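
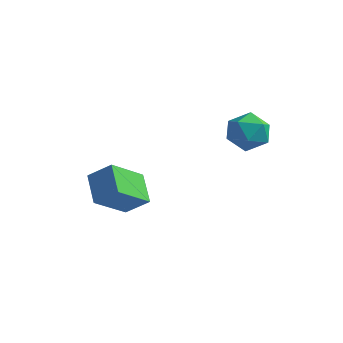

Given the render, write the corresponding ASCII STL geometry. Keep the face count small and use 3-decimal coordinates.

solid 
facet normal -0.752 -0.232 -0.617
outer loop
vertex -1.318 -2.984 1.267
vertex -0.815 -1.691 0.168
vertex -0.515 -3.851 0.614
endloop
endfacet
facet normal -0.284 -0.731 0.621
outer loop
vertex 0.335 -3.589 1.312
vertex -1.318 -2.984 1.267
vertex -0.515 -3.851 0.614
endloop
endfacet
facet normal -0.752 -0.232 -0.617
outer loop
vertex -0.515 -3.851 0.614
vertex -0.815 -1.691 0.168
vertex -0.012 -2.558 -0.484
endloop
endfacet
facet normal 0.595 -0.642 -0.484
outer loop
vertex -0.012 -2.558 -0.484
vertex 0.335 -3.589 1.312
vertex -0.515 -3.851 0.614
endloop
endfacet
facet normal -0.595 0.642 0.483
outer loop
vertex -1.318 -2.984 1.267
vertex 0.035 -1.429 0.866
vertex -0.815 -1.691 0.168
endloop
endfacet
facet normal -0.284 -0.730 0.621
outer loop
vertex -0.468 -2.722 1.964
vertex -1.318 -2.984 1.267
vertex 0.335 -3.589 1.312
endloop
endfacet
facet normal -0.595 0.642 0.484
outer loop
vertex -0.468 -2.722 1.964
vertex 0.035 -1.429 0.866
vertex -1.318 -2.984 1.267
endloop
endfacet
facet normal 0.285 0.730 -0.621
outer loop
vertex -0.815 -1.691 0.168
vertex 0.035 -1.429 0.866
vertex -0.012 -2.558 -0.484
endloop
endfacet
facet normal 0.595 -0.642 -0.484
outer loop
vertex 0.838 -2.296 0.213
vertex 0.335 -3.589 1.312
vertex -0.012 -2.558 -0.484
endloop
endfacet
facet normal 0.284 0.731 -0.621
outer loop
vertex -0.012 -2.558 -0.484
vertex 0.035 -1.429 0.866
vertex 0.838 -2.296 0.213
endloop
endfacet
facet normal 0.752 0.232 0.617
outer loop
vertex 0.838 -2.296 0.213
vertex -0.468 -2.722 1.964
vertex 0.335 -3.589 1.312
endloop
endfacet
facet normal 0.752 0.232 0.617
outer loop
vertex 0.035 -1.429 0.866
vertex -0.468 -2.722 1.964
vertex 0.838 -2.296 0.213
endloop
endfacet
facet normal -0.711 -0.563 0.421
outer loop
vertex 2.949 -0.475 4.065
vertex 3.282 -1.199 3.659
vertex 3.577 -0.966 4.47
endloop
endfacet
facet normal -0.546 -0.007 0.838
outer loop
vertex 2.949 -0.475 4.065
vertex 3.577 -0.966 4.47
vertex 3.617 -0.074 4.503
endloop
endfacet
facet normal -0.659 0.591 0.465
outer loop
vertex 2.949 -0.475 4.065
vertex 3.617 -0.074 4.503
vertex 3.346 0.245 3.713
endloop
endfacet
facet normal -0.896 0.404 -0.184
outer loop
vertex 2.949 -0.475 4.065
vertex 3.346 0.245 3.713
vertex 3.139 -0.451 3.191
endloop
endfacet
facet normal -0.928 -0.309 -0.210
outer loop
vertex 2.949 -0.475 4.065
vertex 3.139 -0.451 3.191
vertex 3.282 -1.199 3.659
endloop
endfacet
facet normal 0.150 -0.043 0.988
outer loop
vertex 3.617 -0.074 4.503
vertex 3.577 -0.966 4.47
vertex 4.361 -0.549 4.369
endloop
endfacet
facet normal -0.117 -0.942 0.313
outer loop
vertex 3.577 -0.966 4.47
vertex 3.282 -1.199 3.659
vertex 4.154 -1.245 3.847
endloop
endfacet
facet normal -0.467 -0.532 -0.707
outer loop
vertex 3.282 -1.199 3.659
vertex 3.139 -0.451 3.191
vertex 3.883 -0.926 3.057
endloop
endfacet
facet normal -0.416 0.622 -0.664
outer loop
vertex 3.139 -0.451 3.191
vertex 3.346 0.245 3.713
vertex 3.923 -0.034 3.09
endloop
endfacet
facet normal -0.034 0.923 0.384
outer loop
vertex 3.346 0.245 3.713
vertex 3.617 -0.074 4.503
vertex 4.218 0.199 3.901
endloop
endfacet
facet normal 0.896 -0.404 0.184
outer loop
vertex 4.551 -0.525 3.495
vertex 4.361 -0.549 4.369
vertex 4.154 -1.245 3.847
endloop
endfacet
facet normal 0.659 -0.591 -0.465
outer loop
vertex 4.551 -0.525 3.495
vertex 4.154 -1.245 3.847
vertex 3.883 -0.926 3.057
endloop
endfacet
facet normal 0.546 0.007 -0.838
outer loop
vertex 4.551 -0.525 3.495
vertex 3.883 -0.926 3.057
vertex 3.923 -0.034 3.09
endloop
endfacet
facet normal 0.711 0.563 -0.421
outer loop
vertex 4.551 -0.525 3.495
vertex 3.923 -0.034 3.09
vertex 4.218 0.199 3.901
endloop
endfacet
facet normal 0.928 0.309 0.210
outer loop
vertex 4.551 -0.525 3.495
vertex 4.218 0.199 3.901
vertex 4.361 -0.549 4.369
endloop
endfacet
facet normal 0.416 -0.622 0.664
outer loop
vertex 4.154 -1.245 3.847
vertex 4.361 -0.549 4.369
vertex 3.577 -0.966 4.47
endloop
endfacet
facet normal 0.034 -0.923 -0.384
outer loop
vertex 3.883 -0.926 3.057
vertex 4.154 -1.245 3.847
vertex 3.282 -1.199 3.659
endloop
endfacet
facet normal -0.150 0.043 -0.988
outer loop
vertex 3.923 -0.034 3.09
vertex 3.883 -0.926 3.057
vertex 3.139 -0.451 3.191
endloop
endfacet
facet normal 0.117 0.942 -0.313
outer loop
vertex 4.218 0.199 3.901
vertex 3.923 -0.034 3.09
vertex 3.346 0.245 3.713
endloop
endfacet
facet normal 0.467 0.532 0.707
outer loop
vertex 4.361 -0.549 4.369
vertex 4.218 0.199 3.901
vertex 3.617 -0.074 4.503
endloop
endfacet

endsolid


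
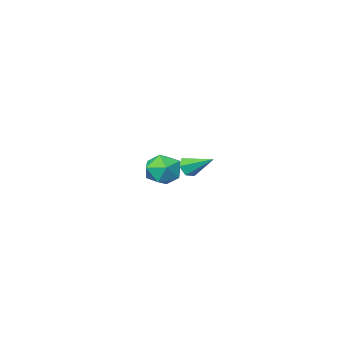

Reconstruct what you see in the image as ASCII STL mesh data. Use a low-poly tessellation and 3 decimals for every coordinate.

solid 
facet normal 0.345 -0.806 -0.482
outer loop
vertex -2.823 -3.493 -2.732
vertex -3.151 -3.814 -2.43
vertex -3.332 -3.607 -2.906
endloop
endfacet
facet normal 0.039 0.779 -0.626
outer loop
vertex -2.823 -3.493 -2.732
vertex -3.332 -3.607 -2.906
vertex -3.649 -2.646 -1.73
endloop
endfacet
facet normal 0.344 -0.806 -0.481
outer loop
vertex -3.332 -3.607 -2.906
vertex -3.151 -3.814 -2.43
vertex -3.661 -3.928 -2.603
endloop
endfacet
facet normal -0.796 0.346 -0.497
outer loop
vertex -3.332 -3.607 -2.906
vertex -3.661 -3.928 -2.603
vertex -3.649 -2.646 -1.73
endloop
endfacet
facet normal 0.344 -0.806 -0.481
outer loop
vertex -3.661 -3.928 -2.603
vertex -3.151 -3.814 -2.43
vertex -3.48 -4.135 -2.127
endloop
endfacet
facet normal -0.943 -0.182 0.280
outer loop
vertex -3.661 -3.928 -2.603
vertex -3.48 -4.135 -2.127
vertex -3.649 -2.646 -1.73
endloop
endfacet
facet normal 0.342 -0.806 -0.482
outer loop
vertex -3.48 -4.135 -2.127
vertex -3.151 -3.814 -2.43
vertex -2.97 -4.022 -1.954
endloop
endfacet
facet normal -0.253 -0.276 0.927
outer loop
vertex -3.48 -4.135 -2.127
vertex -2.97 -4.022 -1.954
vertex -3.649 -2.646 -1.73
endloop
endfacet
facet normal 0.344 -0.805 -0.483
outer loop
vertex -2.97 -4.022 -1.954
vertex -3.151 -3.814 -2.43
vertex -2.642 -3.701 -2.256
endloop
endfacet
facet normal 0.581 0.157 0.798
outer loop
vertex -2.97 -4.022 -1.954
vertex -2.642 -3.701 -2.256
vertex -3.649 -2.646 -1.73
endloop
endfacet
facet normal 0.344 -0.805 -0.483
outer loop
vertex -2.642 -3.701 -2.256
vertex -3.151 -3.814 -2.43
vertex -2.823 -3.493 -2.732
endloop
endfacet
facet normal 0.729 0.685 0.022
outer loop
vertex -2.642 -3.701 -2.256
vertex -2.823 -3.493 -2.732
vertex -3.649 -2.646 -1.73
endloop
endfacet
facet normal -0.066 0.540 0.839
outer loop
vertex 1.766 2.445 0.367
vertex 1.002 2.17 0.484
vertex 1.639 1.759 0.799
endloop
endfacet
facet normal 0.608 0.339 0.718
outer loop
vertex 1.766 2.445 0.367
vertex 1.639 1.759 0.799
vertex 2.256 1.796 0.259
endloop
endfacet
facet normal 0.802 0.592 0.079
outer loop
vertex 1.766 2.445 0.367
vertex 2.256 1.796 0.259
vertex 2.0 2.229 -0.389
endloop
endfacet
facet normal 0.248 0.949 -0.194
outer loop
vertex 1.766 2.445 0.367
vertex 2.0 2.229 -0.389
vertex 1.226 2.46 -0.25
endloop
endfacet
facet normal -0.288 0.917 0.275
outer loop
vertex 1.766 2.445 0.367
vertex 1.226 2.46 -0.25
vertex 1.002 2.17 0.484
endloop
endfacet
facet normal 0.623 -0.374 0.687
outer loop
vertex 2.256 1.796 0.259
vertex 1.639 1.759 0.799
vertex 1.794 1.12 0.31
endloop
endfacet
facet normal -0.467 -0.048 0.883
outer loop
vertex 1.639 1.759 0.799
vertex 1.002 2.17 0.484
vertex 1.02 1.351 0.449
endloop
endfacet
facet normal -0.826 0.562 -0.030
outer loop
vertex 1.002 2.17 0.484
vertex 1.226 2.46 -0.25
vertex 0.764 1.784 -0.199
endloop
endfacet
facet normal 0.041 0.614 -0.789
outer loop
vertex 1.226 2.46 -0.25
vertex 2.0 2.229 -0.389
vertex 1.381 1.821 -0.739
endloop
endfacet
facet normal 0.937 0.035 -0.347
outer loop
vertex 2.0 2.229 -0.389
vertex 2.256 1.796 0.259
vertex 2.018 1.41 -0.424
endloop
endfacet
facet normal -0.248 -0.949 0.194
outer loop
vertex 1.254 1.135 -0.307
vertex 1.794 1.12 0.31
vertex 1.02 1.351 0.449
endloop
endfacet
facet normal -0.802 -0.592 -0.079
outer loop
vertex 1.254 1.135 -0.307
vertex 1.02 1.351 0.449
vertex 0.764 1.784 -0.199
endloop
endfacet
facet normal -0.608 -0.339 -0.718
outer loop
vertex 1.254 1.135 -0.307
vertex 0.764 1.784 -0.199
vertex 1.381 1.821 -0.739
endloop
endfacet
facet normal 0.066 -0.540 -0.839
outer loop
vertex 1.254 1.135 -0.307
vertex 1.381 1.821 -0.739
vertex 2.018 1.41 -0.424
endloop
endfacet
facet normal 0.288 -0.917 -0.275
outer loop
vertex 1.254 1.135 -0.307
vertex 2.018 1.41 -0.424
vertex 1.794 1.12 0.31
endloop
endfacet
facet normal -0.041 -0.614 0.789
outer loop
vertex 1.02 1.351 0.449
vertex 1.794 1.12 0.31
vertex 1.639 1.759 0.799
endloop
endfacet
facet normal -0.937 -0.035 0.347
outer loop
vertex 0.764 1.784 -0.199
vertex 1.02 1.351 0.449
vertex 1.002 2.17 0.484
endloop
endfacet
facet normal -0.623 0.374 -0.687
outer loop
vertex 1.381 1.821 -0.739
vertex 0.764 1.784 -0.199
vertex 1.226 2.46 -0.25
endloop
endfacet
facet normal 0.467 0.048 -0.883
outer loop
vertex 2.018 1.41 -0.424
vertex 1.381 1.821 -0.739
vertex 2.0 2.229 -0.389
endloop
endfacet
facet normal 0.826 -0.562 0.030
outer loop
vertex 1.794 1.12 0.31
vertex 2.018 1.41 -0.424
vertex 2.256 1.796 0.259
endloop
endfacet

endsolid


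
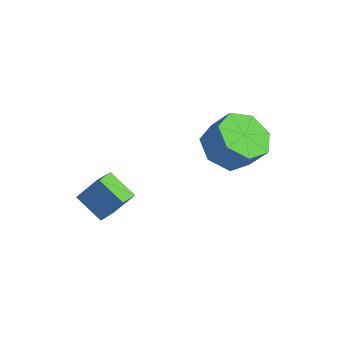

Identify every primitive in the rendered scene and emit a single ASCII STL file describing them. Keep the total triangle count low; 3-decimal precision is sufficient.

solid 
facet normal -0.585 -0.142 -0.798
outer loop
vertex 1.435 2.232 -1.596
vertex 0.659 1.904 -0.969
vertex 0.869 2.88 -1.297
endloop
endfacet
facet normal 0.521 0.688 -0.505
outer loop
vertex 1.435 2.232 -1.596
vertex 0.869 2.88 -1.297
vertex 2.137 2.403 -0.638
endloop
endfacet
facet normal 0.521 0.688 -0.505
outer loop
vertex 2.137 2.403 -0.638
vertex 0.869 2.88 -1.297
vertex 1.571 3.051 -0.339
endloop
endfacet
facet normal 0.585 0.143 0.798
outer loop
vertex 2.137 2.403 -0.638
vertex 1.571 3.051 -0.339
vertex 1.361 2.076 -0.011
endloop
endfacet
facet normal -0.584 -0.143 -0.799
outer loop
vertex 0.869 2.88 -1.297
vertex 0.659 1.904 -0.969
vertex 0.144 2.793 -0.751
endloop
endfacet
facet normal -0.162 0.985 -0.057
outer loop
vertex 0.869 2.88 -1.297
vertex 0.144 2.793 -0.751
vertex 1.571 3.051 -0.339
endloop
endfacet
facet normal -0.162 0.985 -0.057
outer loop
vertex 1.571 3.051 -0.339
vertex 0.144 2.793 -0.751
vertex 0.846 2.964 0.207
endloop
endfacet
facet normal 0.584 0.143 0.799
outer loop
vertex 1.571 3.051 -0.339
vertex 0.846 2.964 0.207
vertex 1.361 2.076 -0.011
endloop
endfacet
facet normal -0.585 -0.143 -0.798
outer loop
vertex 0.144 2.793 -0.751
vertex 0.659 1.904 -0.969
vertex -0.192 2.038 -0.369
endloop
endfacet
facet normal -0.722 0.540 0.433
outer loop
vertex 0.144 2.793 -0.751
vertex -0.192 2.038 -0.369
vertex 0.846 2.964 0.207
endloop
endfacet
facet normal -0.722 0.540 0.433
outer loop
vertex 0.846 2.964 0.207
vertex -0.192 2.038 -0.369
vertex 0.51 2.209 0.589
endloop
endfacet
facet normal 0.585 0.143 0.798
outer loop
vertex 0.846 2.964 0.207
vertex 0.51 2.209 0.589
vertex 1.361 2.076 -0.011
endloop
endfacet
facet normal -0.585 -0.143 -0.798
outer loop
vertex -0.192 2.038 -0.369
vertex 0.659 1.904 -0.969
vertex 0.112 1.182 -0.439
endloop
endfacet
facet normal -0.739 -0.311 0.597
outer loop
vertex -0.192 2.038 -0.369
vertex 0.112 1.182 -0.439
vertex 0.51 2.209 0.589
endloop
endfacet
facet normal -0.739 -0.311 0.597
outer loop
vertex 0.51 2.209 0.589
vertex 0.112 1.182 -0.439
vertex 0.814 1.353 0.519
endloop
endfacet
facet normal 0.585 0.143 0.798
outer loop
vertex 0.51 2.209 0.589
vertex 0.814 1.353 0.519
vertex 1.361 2.076 -0.011
endloop
endfacet
facet normal -0.585 -0.143 -0.798
outer loop
vertex 0.112 1.182 -0.439
vertex 0.659 1.904 -0.969
vertex 0.828 0.87 -0.908
endloop
endfacet
facet normal -0.200 -0.929 0.312
outer loop
vertex 0.112 1.182 -0.439
vertex 0.828 0.87 -0.908
vertex 0.814 1.353 0.519
endloop
endfacet
facet normal -0.200 -0.929 0.312
outer loop
vertex 0.814 1.353 0.519
vertex 0.828 0.87 -0.908
vertex 1.53 1.041 0.05
endloop
endfacet
facet normal 0.585 0.143 0.798
outer loop
vertex 0.814 1.353 0.519
vertex 1.53 1.041 0.05
vertex 1.361 2.076 -0.011
endloop
endfacet
facet normal -0.585 -0.143 -0.798
outer loop
vertex 0.828 0.87 -0.908
vertex 0.659 1.904 -0.969
vertex 1.417 1.337 -1.423
endloop
endfacet
facet normal 0.490 -0.847 -0.208
outer loop
vertex 0.828 0.87 -0.908
vertex 1.417 1.337 -1.423
vertex 1.53 1.041 0.05
endloop
endfacet
facet normal 0.490 -0.847 -0.208
outer loop
vertex 1.53 1.041 0.05
vertex 1.417 1.337 -1.423
vertex 2.119 1.508 -0.465
endloop
endfacet
facet normal 0.585 0.143 0.798
outer loop
vertex 1.53 1.041 0.05
vertex 2.119 1.508 -0.465
vertex 1.361 2.076 -0.011
endloop
endfacet
facet normal -0.585 -0.143 -0.798
outer loop
vertex 1.417 1.337 -1.423
vertex 0.659 1.904 -0.969
vertex 1.435 2.232 -1.596
endloop
endfacet
facet normal 0.811 -0.127 -0.571
outer loop
vertex 1.417 1.337 -1.423
vertex 1.435 2.232 -1.596
vertex 2.119 1.508 -0.465
endloop
endfacet
facet normal 0.811 -0.127 -0.571
outer loop
vertex 2.119 1.508 -0.465
vertex 1.435 2.232 -1.596
vertex 2.137 2.403 -0.638
endloop
endfacet
facet normal 0.585 0.143 0.798
outer loop
vertex 2.119 1.508 -0.465
vertex 2.137 2.403 -0.638
vertex 1.361 2.076 -0.011
endloop
endfacet
facet normal -0.438 -0.428 -0.790
outer loop
vertex -1.94 -2.567 -2.552
vertex -2.226 -1.76 -2.831
vertex -0.889 -2.423 -3.213
endloop
endfacet
facet normal 0.318 -0.896 0.310
outer loop
vertex -0.354 -1.9 -2.249
vertex -1.94 -2.567 -2.552
vertex -0.889 -2.423 -3.213
endloop
endfacet
facet normal -0.438 -0.428 -0.790
outer loop
vertex -0.889 -2.423 -3.213
vertex -2.226 -1.76 -2.831
vertex -1.175 -1.616 -3.492
endloop
endfacet
facet normal 0.841 0.115 -0.529
outer loop
vertex -1.175 -1.616 -3.492
vertex -0.354 -1.9 -2.249
vertex -0.889 -2.423 -3.213
endloop
endfacet
facet normal -0.841 -0.115 0.529
outer loop
vertex -1.94 -2.567 -2.552
vertex -1.691 -1.237 -1.867
vertex -2.226 -1.76 -2.831
endloop
endfacet
facet normal 0.318 -0.896 0.310
outer loop
vertex -1.405 -2.044 -1.588
vertex -1.94 -2.567 -2.552
vertex -0.354 -1.9 -2.249
endloop
endfacet
facet normal -0.841 -0.115 0.529
outer loop
vertex -1.405 -2.044 -1.588
vertex -1.691 -1.237 -1.867
vertex -1.94 -2.567 -2.552
endloop
endfacet
facet normal -0.318 0.896 -0.310
outer loop
vertex -2.226 -1.76 -2.831
vertex -1.691 -1.237 -1.867
vertex -1.175 -1.616 -3.492
endloop
endfacet
facet normal 0.841 0.115 -0.529
outer loop
vertex -0.64 -1.093 -2.528
vertex -0.354 -1.9 -2.249
vertex -1.175 -1.616 -3.492
endloop
endfacet
facet normal -0.318 0.896 -0.310
outer loop
vertex -1.175 -1.616 -3.492
vertex -1.691 -1.237 -1.867
vertex -0.64 -1.093 -2.528
endloop
endfacet
facet normal 0.438 0.428 0.790
outer loop
vertex -0.64 -1.093 -2.528
vertex -1.405 -2.044 -1.588
vertex -0.354 -1.9 -2.249
endloop
endfacet
facet normal 0.438 0.428 0.790
outer loop
vertex -1.691 -1.237 -1.867
vertex -1.405 -2.044 -1.588
vertex -0.64 -1.093 -2.528
endloop
endfacet

endsolid


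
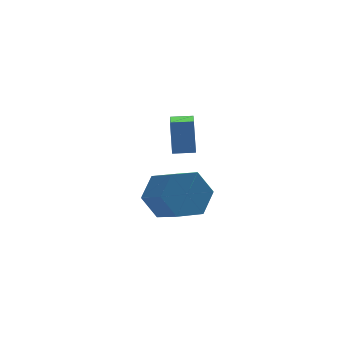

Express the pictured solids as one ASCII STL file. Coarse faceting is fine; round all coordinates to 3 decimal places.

solid 
facet normal -0.123 0.823 -0.555
outer loop
vertex 1.521 -2.789 1.871
vertex 0.457 -2.823 2.056
vertex 1.104 -2.275 2.725
endloop
endfacet
facet normal 0.914 0.311 0.259
outer loop
vertex 1.521 -2.789 1.871
vertex 1.104 -2.275 2.725
vertex 1.726 -4.163 2.799
endloop
endfacet
facet normal 0.914 0.311 0.258
outer loop
vertex 1.726 -4.163 2.799
vertex 1.104 -2.275 2.725
vertex 1.31 -3.649 3.652
endloop
endfacet
facet normal 0.123 -0.822 0.556
outer loop
vertex 1.726 -4.163 2.799
vertex 1.31 -3.649 3.652
vertex 0.663 -4.197 2.984
endloop
endfacet
facet normal -0.123 0.823 -0.555
outer loop
vertex 1.104 -2.275 2.725
vertex 0.457 -2.823 2.056
vertex 0.041 -2.309 2.91
endloop
endfacet
facet normal 0.123 0.568 0.814
outer loop
vertex 1.104 -2.275 2.725
vertex 0.041 -2.309 2.91
vertex 1.31 -3.649 3.652
endloop
endfacet
facet normal 0.123 0.568 0.814
outer loop
vertex 1.31 -3.649 3.652
vertex 0.041 -2.309 2.91
vertex 0.246 -3.683 3.837
endloop
endfacet
facet normal 0.123 -0.822 0.556
outer loop
vertex 1.31 -3.649 3.652
vertex 0.246 -3.683 3.837
vertex 0.663 -4.197 2.984
endloop
endfacet
facet normal -0.123 0.823 -0.555
outer loop
vertex 0.041 -2.309 2.91
vertex 0.457 -2.823 2.056
vertex -0.606 -2.857 2.241
endloop
endfacet
facet normal -0.791 0.256 0.555
outer loop
vertex 0.041 -2.309 2.91
vertex -0.606 -2.857 2.241
vertex 0.246 -3.683 3.837
endloop
endfacet
facet normal -0.791 0.257 0.555
outer loop
vertex 0.246 -3.683 3.837
vertex -0.606 -2.857 2.241
vertex -0.401 -4.231 3.169
endloop
endfacet
facet normal 0.123 -0.822 0.556
outer loop
vertex 0.246 -3.683 3.837
vertex -0.401 -4.231 3.169
vertex 0.663 -4.197 2.984
endloop
endfacet
facet normal -0.123 0.822 -0.556
outer loop
vertex -0.606 -2.857 2.241
vertex 0.457 -2.823 2.056
vertex -0.19 -3.371 1.388
endloop
endfacet
facet normal -0.915 -0.311 -0.259
outer loop
vertex -0.606 -2.857 2.241
vertex -0.19 -3.371 1.388
vertex -0.401 -4.231 3.169
endloop
endfacet
facet normal -0.914 -0.312 -0.259
outer loop
vertex -0.401 -4.231 3.169
vertex -0.19 -3.371 1.388
vertex 0.016 -4.745 2.315
endloop
endfacet
facet normal 0.123 -0.823 0.555
outer loop
vertex -0.401 -4.231 3.169
vertex 0.016 -4.745 2.315
vertex 0.663 -4.197 2.984
endloop
endfacet
facet normal -0.123 0.822 -0.556
outer loop
vertex -0.19 -3.371 1.388
vertex 0.457 -2.823 2.056
vertex 0.874 -3.337 1.203
endloop
endfacet
facet normal -0.123 -0.568 -0.814
outer loop
vertex -0.19 -3.371 1.388
vertex 0.874 -3.337 1.203
vertex 0.016 -4.745 2.315
endloop
endfacet
facet normal -0.124 -0.568 -0.814
outer loop
vertex 0.016 -4.745 2.315
vertex 0.874 -3.337 1.203
vertex 1.079 -4.711 2.13
endloop
endfacet
facet normal 0.123 -0.823 0.555
outer loop
vertex 0.016 -4.745 2.315
vertex 1.079 -4.711 2.13
vertex 0.663 -4.197 2.984
endloop
endfacet
facet normal -0.123 0.822 -0.556
outer loop
vertex 0.874 -3.337 1.203
vertex 0.457 -2.823 2.056
vertex 1.521 -2.789 1.871
endloop
endfacet
facet normal 0.791 -0.257 -0.555
outer loop
vertex 0.874 -3.337 1.203
vertex 1.521 -2.789 1.871
vertex 1.079 -4.711 2.13
endloop
endfacet
facet normal 0.791 -0.257 -0.555
outer loop
vertex 1.079 -4.711 2.13
vertex 1.521 -2.789 1.871
vertex 1.726 -4.163 2.799
endloop
endfacet
facet normal 0.123 -0.823 0.555
outer loop
vertex 1.079 -4.711 2.13
vertex 1.726 -4.163 2.799
vertex 0.663 -4.197 2.984
endloop
endfacet
facet normal -0.928 0.370 -0.050
outer loop
vertex 1.794 0.094 3.934
vertex 2.429 1.584 3.194
vertex 1.627 -0.507 2.58
endloop
endfacet
facet normal -0.357 -0.837 0.415
outer loop
vertex 2.471 -0.844 2.626
vertex 1.794 0.094 3.934
vertex 1.627 -0.507 2.58
endloop
endfacet
facet normal -0.928 0.370 -0.050
outer loop
vertex 1.627 -0.507 2.58
vertex 2.429 1.584 3.194
vertex 2.262 0.983 1.841
endloop
endfacet
facet normal -0.111 -0.403 -0.908
outer loop
vertex 2.262 0.983 1.841
vertex 2.471 -0.844 2.626
vertex 1.627 -0.507 2.58
endloop
endfacet
facet normal 0.112 0.403 0.908
outer loop
vertex 1.794 0.094 3.934
vertex 3.273 1.247 3.24
vertex 2.429 1.584 3.194
endloop
endfacet
facet normal -0.356 -0.837 0.416
outer loop
vertex 2.638 -0.243 3.979
vertex 1.794 0.094 3.934
vertex 2.471 -0.844 2.626
endloop
endfacet
facet normal 0.112 0.403 0.908
outer loop
vertex 2.638 -0.243 3.979
vertex 3.273 1.247 3.24
vertex 1.794 0.094 3.934
endloop
endfacet
facet normal 0.357 0.837 -0.416
outer loop
vertex 2.429 1.584 3.194
vertex 3.273 1.247 3.24
vertex 2.262 0.983 1.841
endloop
endfacet
facet normal -0.113 -0.403 -0.908
outer loop
vertex 3.106 0.646 1.886
vertex 2.471 -0.844 2.626
vertex 2.262 0.983 1.841
endloop
endfacet
facet normal 0.356 0.837 -0.415
outer loop
vertex 2.262 0.983 1.841
vertex 3.273 1.247 3.24
vertex 3.106 0.646 1.886
endloop
endfacet
facet normal 0.928 -0.370 0.050
outer loop
vertex 3.106 0.646 1.886
vertex 2.638 -0.243 3.979
vertex 2.471 -0.844 2.626
endloop
endfacet
facet normal 0.928 -0.370 0.050
outer loop
vertex 3.273 1.247 3.24
vertex 2.638 -0.243 3.979
vertex 3.106 0.646 1.886
endloop
endfacet

endsolid


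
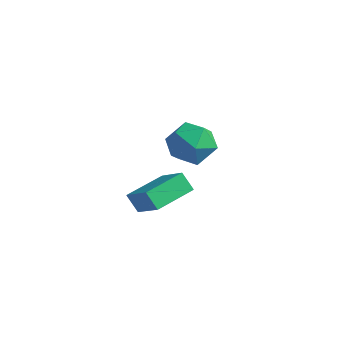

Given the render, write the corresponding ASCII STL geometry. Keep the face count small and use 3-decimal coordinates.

solid 
facet normal -0.821 0.132 -0.555
outer loop
vertex -0.177 -3.823 -0.422
vertex -0.104 -2.139 -0.131
vertex 0.312 -3.723 -1.122
endloop
endfacet
facet normal -0.043 -0.984 -0.171
outer loop
vertex 1.544 -3.921 -0.289
vertex -0.177 -3.823 -0.422
vertex 0.312 -3.723 -1.122
endloop
endfacet
facet normal -0.821 0.132 -0.556
outer loop
vertex 0.312 -3.723 -1.122
vertex -0.104 -2.139 -0.131
vertex 0.386 -2.04 -0.831
endloop
endfacet
facet normal 0.569 0.116 -0.814
outer loop
vertex 0.386 -2.04 -0.831
vertex 1.544 -3.921 -0.289
vertex 0.312 -3.723 -1.122
endloop
endfacet
facet normal -0.569 -0.116 0.814
outer loop
vertex -0.177 -3.823 -0.422
vertex 1.128 -2.337 0.702
vertex -0.104 -2.139 -0.131
endloop
endfacet
facet normal -0.043 -0.985 -0.169
outer loop
vertex 1.054 -4.02 0.411
vertex -0.177 -3.823 -0.422
vertex 1.544 -3.921 -0.289
endloop
endfacet
facet normal -0.569 -0.116 0.814
outer loop
vertex 1.054 -4.02 0.411
vertex 1.128 -2.337 0.702
vertex -0.177 -3.823 -0.422
endloop
endfacet
facet normal 0.043 0.985 0.170
outer loop
vertex -0.104 -2.139 -0.131
vertex 1.128 -2.337 0.702
vertex 0.386 -2.04 -0.831
endloop
endfacet
facet normal 0.569 0.116 -0.814
outer loop
vertex 1.617 -2.237 0.002
vertex 1.544 -3.921 -0.289
vertex 0.386 -2.04 -0.831
endloop
endfacet
facet normal 0.042 0.984 0.170
outer loop
vertex 0.386 -2.04 -0.831
vertex 1.128 -2.337 0.702
vertex 1.617 -2.237 0.002
endloop
endfacet
facet normal 0.821 -0.132 0.556
outer loop
vertex 1.617 -2.237 0.002
vertex 1.054 -4.02 0.411
vertex 1.544 -3.921 -0.289
endloop
endfacet
facet normal 0.821 -0.132 0.555
outer loop
vertex 1.128 -2.337 0.702
vertex 1.054 -4.02 0.411
vertex 1.617 -2.237 0.002
endloop
endfacet
facet normal -0.089 0.647 0.757
outer loop
vertex -1.873 2.143 -0.416
vertex -2.587 1.453 0.09
vertex -1.494 1.369 0.29
endloop
endfacet
facet normal 0.558 0.691 0.458
outer loop
vertex -1.873 2.143 -0.416
vertex -1.494 1.369 0.29
vertex -0.953 1.565 -0.665
endloop
endfacet
facet normal 0.472 0.851 -0.232
outer loop
vertex -1.873 2.143 -0.416
vertex -0.953 1.565 -0.665
vertex -1.712 1.771 -1.454
endloop
endfacet
facet normal -0.228 0.905 -0.360
outer loop
vertex -1.873 2.143 -0.416
vertex -1.712 1.771 -1.454
vertex -2.722 1.702 -0.988
endloop
endfacet
facet normal -0.574 0.779 0.252
outer loop
vertex -1.873 2.143 -0.416
vertex -2.722 1.702 -0.988
vertex -2.587 1.453 0.09
endloop
endfacet
facet normal 0.865 0.049 0.500
outer loop
vertex -0.953 1.565 -0.665
vertex -1.494 1.369 0.29
vertex -1.098 0.518 -0.312
endloop
endfacet
facet normal -0.182 -0.024 0.983
outer loop
vertex -1.494 1.369 0.29
vertex -2.587 1.453 0.09
vertex -2.108 0.449 0.154
endloop
endfacet
facet normal -0.968 0.190 0.165
outer loop
vertex -2.587 1.453 0.09
vertex -2.722 1.702 -0.988
vertex -2.867 0.655 -0.635
endloop
endfacet
facet normal -0.407 0.394 -0.824
outer loop
vertex -2.722 1.702 -0.988
vertex -1.712 1.771 -1.454
vertex -2.326 0.851 -1.59
endloop
endfacet
facet normal 0.725 0.306 -0.617
outer loop
vertex -1.712 1.771 -1.454
vertex -0.953 1.565 -0.665
vertex -1.233 0.767 -1.39
endloop
endfacet
facet normal 0.228 -0.905 0.360
outer loop
vertex -1.947 0.077 -0.884
vertex -1.098 0.518 -0.312
vertex -2.108 0.449 0.154
endloop
endfacet
facet normal -0.472 -0.851 0.232
outer loop
vertex -1.947 0.077 -0.884
vertex -2.108 0.449 0.154
vertex -2.867 0.655 -0.635
endloop
endfacet
facet normal -0.558 -0.691 -0.458
outer loop
vertex -1.947 0.077 -0.884
vertex -2.867 0.655 -0.635
vertex -2.326 0.851 -1.59
endloop
endfacet
facet normal 0.089 -0.647 -0.757
outer loop
vertex -1.947 0.077 -0.884
vertex -2.326 0.851 -1.59
vertex -1.233 0.767 -1.39
endloop
endfacet
facet normal 0.574 -0.779 -0.252
outer loop
vertex -1.947 0.077 -0.884
vertex -1.233 0.767 -1.39
vertex -1.098 0.518 -0.312
endloop
endfacet
facet normal 0.407 -0.394 0.824
outer loop
vertex -2.108 0.449 0.154
vertex -1.098 0.518 -0.312
vertex -1.494 1.369 0.29
endloop
endfacet
facet normal -0.725 -0.306 0.617
outer loop
vertex -2.867 0.655 -0.635
vertex -2.108 0.449 0.154
vertex -2.587 1.453 0.09
endloop
endfacet
facet normal -0.865 -0.049 -0.500
outer loop
vertex -2.326 0.851 -1.59
vertex -2.867 0.655 -0.635
vertex -2.722 1.702 -0.988
endloop
endfacet
facet normal 0.182 0.024 -0.983
outer loop
vertex -1.233 0.767 -1.39
vertex -2.326 0.851 -1.59
vertex -1.712 1.771 -1.454
endloop
endfacet
facet normal 0.968 -0.190 -0.165
outer loop
vertex -1.098 0.518 -0.312
vertex -1.233 0.767 -1.39
vertex -0.953 1.565 -0.665
endloop
endfacet

endsolid


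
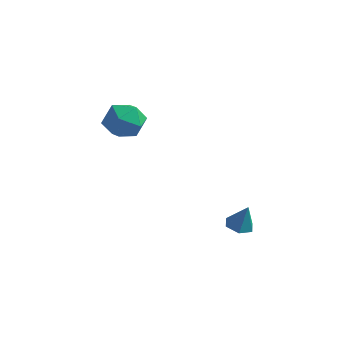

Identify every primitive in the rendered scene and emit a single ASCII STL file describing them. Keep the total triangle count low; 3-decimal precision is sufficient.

solid 
facet normal -0.333 -0.027 -0.943
outer loop
vertex 2.027 1.701 -2.66
vertex 1.74 2.137 -2.571
vertex 2.238 2.179 -2.748
endloop
endfacet
facet normal 0.916 -0.382 0.122
outer loop
vertex 2.027 1.701 -2.66
vertex 2.238 2.179 -2.748
vertex 2.08 2.163 -1.609
endloop
endfacet
facet normal -0.333 -0.025 -0.943
outer loop
vertex 2.238 2.179 -2.748
vertex 1.74 2.137 -2.571
vertex 1.951 2.616 -2.658
endloop
endfacet
facet normal 0.841 0.527 0.124
outer loop
vertex 2.238 2.179 -2.748
vertex 1.951 2.616 -2.658
vertex 2.08 2.163 -1.609
endloop
endfacet
facet normal -0.333 -0.025 -0.943
outer loop
vertex 1.951 2.616 -2.658
vertex 1.74 2.137 -2.571
vertex 1.453 2.574 -2.481
endloop
endfacet
facet normal 0.061 0.919 0.389
outer loop
vertex 1.951 2.616 -2.658
vertex 1.453 2.574 -2.481
vertex 2.08 2.163 -1.609
endloop
endfacet
facet normal -0.333 -0.025 -0.943
outer loop
vertex 1.453 2.574 -2.481
vertex 1.74 2.137 -2.571
vertex 1.242 2.095 -2.394
endloop
endfacet
facet normal -0.643 0.402 0.652
outer loop
vertex 1.453 2.574 -2.481
vertex 1.242 2.095 -2.394
vertex 2.08 2.163 -1.609
endloop
endfacet
facet normal -0.333 -0.025 -0.943
outer loop
vertex 1.242 2.095 -2.394
vertex 1.74 2.137 -2.571
vertex 1.53 1.659 -2.484
endloop
endfacet
facet normal -0.566 -0.508 0.649
outer loop
vertex 1.242 2.095 -2.394
vertex 1.53 1.659 -2.484
vertex 2.08 2.163 -1.609
endloop
endfacet
facet normal -0.332 -0.026 -0.943
outer loop
vertex 1.53 1.659 -2.484
vertex 1.74 2.137 -2.571
vertex 2.027 1.701 -2.66
endloop
endfacet
facet normal 0.212 -0.899 0.384
outer loop
vertex 1.53 1.659 -2.484
vertex 2.027 1.701 -2.66
vertex 2.08 2.163 -1.609
endloop
endfacet
facet normal -0.689 0.725 0.001
outer loop
vertex -2.868 2.174 0.934
vertex -3.4 1.668 1.365
vertex -2.862 2.178 1.785
endloop
endfacet
facet normal -0.030 1.000 -0.004
outer loop
vertex -2.868 2.174 0.934
vertex -2.862 2.178 1.785
vertex -2.128 2.198 1.354
endloop
endfacet
facet normal 0.306 0.753 -0.582
outer loop
vertex -2.868 2.174 0.934
vertex -2.128 2.198 1.354
vertex -2.212 1.701 0.667
endloop
endfacet
facet normal -0.145 0.326 -0.934
outer loop
vertex -2.868 2.174 0.934
vertex -2.212 1.701 0.667
vertex -2.998 1.374 0.675
endloop
endfacet
facet normal -0.759 0.309 -0.574
outer loop
vertex -2.868 2.174 0.934
vertex -2.998 1.374 0.675
vertex -3.4 1.668 1.365
endloop
endfacet
facet normal 0.316 0.757 0.573
outer loop
vertex -2.128 2.198 1.354
vertex -2.862 2.178 1.785
vertex -2.202 1.706 2.045
endloop
endfacet
facet normal -0.751 0.313 0.581
outer loop
vertex -2.862 2.178 1.785
vertex -3.4 1.668 1.365
vertex -2.988 1.379 2.053
endloop
endfacet
facet normal -0.864 -0.361 -0.350
outer loop
vertex -3.4 1.668 1.365
vertex -2.998 1.374 0.675
vertex -3.072 0.882 1.366
endloop
endfacet
facet normal 0.129 -0.334 -0.934
outer loop
vertex -2.998 1.374 0.675
vertex -2.212 1.701 0.667
vertex -2.338 0.902 0.935
endloop
endfacet
facet normal 0.860 0.358 -0.364
outer loop
vertex -2.212 1.701 0.667
vertex -2.128 2.198 1.354
vertex -1.8 1.412 1.355
endloop
endfacet
facet normal 0.145 -0.326 0.934
outer loop
vertex -2.332 0.906 1.786
vertex -2.202 1.706 2.045
vertex -2.988 1.379 2.053
endloop
endfacet
facet normal -0.306 -0.753 0.582
outer loop
vertex -2.332 0.906 1.786
vertex -2.988 1.379 2.053
vertex -3.072 0.882 1.366
endloop
endfacet
facet normal 0.030 -1.000 0.004
outer loop
vertex -2.332 0.906 1.786
vertex -3.072 0.882 1.366
vertex -2.338 0.902 0.935
endloop
endfacet
facet normal 0.689 -0.725 -0.001
outer loop
vertex -2.332 0.906 1.786
vertex -2.338 0.902 0.935
vertex -1.8 1.412 1.355
endloop
endfacet
facet normal 0.759 -0.309 0.574
outer loop
vertex -2.332 0.906 1.786
vertex -1.8 1.412 1.355
vertex -2.202 1.706 2.045
endloop
endfacet
facet normal -0.129 0.334 0.934
outer loop
vertex -2.988 1.379 2.053
vertex -2.202 1.706 2.045
vertex -2.862 2.178 1.785
endloop
endfacet
facet normal -0.860 -0.358 0.364
outer loop
vertex -3.072 0.882 1.366
vertex -2.988 1.379 2.053
vertex -3.4 1.668 1.365
endloop
endfacet
facet normal -0.316 -0.757 -0.573
outer loop
vertex -2.338 0.902 0.935
vertex -3.072 0.882 1.366
vertex -2.998 1.374 0.675
endloop
endfacet
facet normal 0.751 -0.313 -0.581
outer loop
vertex -1.8 1.412 1.355
vertex -2.338 0.902 0.935
vertex -2.212 1.701 0.667
endloop
endfacet
facet normal 0.864 0.361 0.350
outer loop
vertex -2.202 1.706 2.045
vertex -1.8 1.412 1.355
vertex -2.128 2.198 1.354
endloop
endfacet

endsolid


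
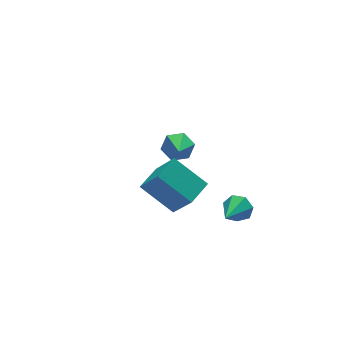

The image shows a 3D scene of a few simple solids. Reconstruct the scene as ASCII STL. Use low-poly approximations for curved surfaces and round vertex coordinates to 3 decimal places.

solid 
facet normal 0.342 0.730 -0.592
outer loop
vertex 4.046 3.923 -3.896
vertex 3.254 4.215 -3.994
vertex 3.738 4.504 -3.358
endloop
endfacet
facet normal 0.703 -0.246 0.668
outer loop
vertex 4.046 3.923 -3.896
vertex 3.738 4.504 -3.358
vertex 2.546 2.705 -2.766
endloop
endfacet
facet normal 0.342 0.730 -0.592
outer loop
vertex 3.738 4.504 -3.358
vertex 3.254 4.215 -3.994
vertex 2.946 4.796 -3.456
endloop
endfacet
facet normal -0.002 0.314 0.950
outer loop
vertex 3.738 4.504 -3.358
vertex 2.946 4.796 -3.456
vertex 2.546 2.705 -2.766
endloop
endfacet
facet normal 0.341 0.730 -0.593
outer loop
vertex 2.946 4.796 -3.456
vertex 3.254 4.215 -3.994
vertex 2.461 4.507 -4.091
endloop
endfacet
facet normal -0.818 0.315 0.481
outer loop
vertex 2.946 4.796 -3.456
vertex 2.461 4.507 -4.091
vertex 2.546 2.705 -2.766
endloop
endfacet
facet normal 0.341 0.729 -0.593
outer loop
vertex 2.461 4.507 -4.091
vertex 3.254 4.215 -3.994
vertex 2.769 3.925 -4.629
endloop
endfacet
facet normal -0.932 -0.243 -0.271
outer loop
vertex 2.461 4.507 -4.091
vertex 2.769 3.925 -4.629
vertex 2.546 2.705 -2.766
endloop
endfacet
facet normal 0.341 0.729 -0.594
outer loop
vertex 2.769 3.925 -4.629
vertex 3.254 4.215 -3.994
vertex 3.561 3.633 -4.532
endloop
endfacet
facet normal -0.228 -0.802 -0.552
outer loop
vertex 2.769 3.925 -4.629
vertex 3.561 3.633 -4.532
vertex 2.546 2.705 -2.766
endloop
endfacet
facet normal 0.342 0.729 -0.593
outer loop
vertex 3.561 3.633 -4.532
vertex 3.254 4.215 -3.994
vertex 4.046 3.923 -3.896
endloop
endfacet
facet normal 0.590 -0.803 -0.083
outer loop
vertex 3.561 3.633 -4.532
vertex 4.046 3.923 -3.896
vertex 2.546 2.705 -2.766
endloop
endfacet
facet normal 0.697 0.578 -0.424
outer loop
vertex 3.842 -1.54 -3.105
vertex 3.451 -1.546 -3.757
vertex 3.398 -1.057 -3.177
endloop
endfacet
facet normal -0.020 0.129 0.991
outer loop
vertex 3.842 -1.54 -3.105
vertex 3.398 -1.057 -3.177
vertex 2.209 -2.574 -3.003
endloop
endfacet
facet normal 0.699 0.577 -0.423
outer loop
vertex 3.398 -1.057 -3.177
vertex 3.451 -1.546 -3.757
vertex 2.995 -0.942 -3.686
endloop
endfacet
facet normal -0.598 0.537 0.595
outer loop
vertex 3.398 -1.057 -3.177
vertex 2.995 -0.942 -3.686
vertex 2.209 -2.574 -3.003
endloop
endfacet
facet normal 0.698 0.577 -0.424
outer loop
vertex 2.995 -0.942 -3.686
vertex 3.451 -1.546 -3.757
vertex 2.935 -1.282 -4.248
endloop
endfacet
facet normal -0.914 0.384 -0.135
outer loop
vertex 2.995 -0.942 -3.686
vertex 2.935 -1.282 -4.248
vertex 2.209 -2.574 -3.003
endloop
endfacet
facet normal 0.698 0.578 -0.423
outer loop
vertex 2.935 -1.282 -4.248
vertex 3.451 -1.546 -3.757
vertex 3.264 -1.82 -4.44
endloop
endfacet
facet normal -0.730 -0.215 -0.649
outer loop
vertex 2.935 -1.282 -4.248
vertex 3.264 -1.82 -4.44
vertex 2.209 -2.574 -3.003
endloop
endfacet
facet normal 0.698 0.578 -0.423
outer loop
vertex 3.264 -1.82 -4.44
vertex 3.451 -1.546 -3.757
vertex 3.734 -2.152 -4.118
endloop
endfacet
facet normal -0.186 -0.807 -0.560
outer loop
vertex 3.264 -1.82 -4.44
vertex 3.734 -2.152 -4.118
vertex 2.209 -2.574 -3.003
endloop
endfacet
facet normal 0.698 0.578 -0.423
outer loop
vertex 3.734 -2.152 -4.118
vertex 3.451 -1.546 -3.757
vertex 3.991 -2.027 -3.523
endloop
endfacet
facet normal 0.310 -0.948 0.065
outer loop
vertex 3.734 -2.152 -4.118
vertex 3.991 -2.027 -3.523
vertex 2.209 -2.574 -3.003
endloop
endfacet
facet normal 0.698 0.577 -0.424
outer loop
vertex 3.991 -2.027 -3.523
vertex 3.451 -1.546 -3.757
vertex 3.842 -1.54 -3.105
endloop
endfacet
facet normal 0.384 -0.531 0.756
outer loop
vertex 3.991 -2.027 -3.523
vertex 3.842 -1.54 -3.105
vertex 2.209 -2.574 -3.003
endloop
endfacet
facet normal -0.851 -0.504 -0.146
outer loop
vertex -0.743 -1.651 0.732
vertex -1.111 -0.569 -0.86
vertex 0.256 -3.006 -0.421
endloop
endfacet
facet normal 0.188 -0.552 0.812
outer loop
vertex 1.431 -2.311 -0.22
vertex -0.743 -1.651 0.732
vertex 0.256 -3.006 -0.421
endloop
endfacet
facet normal -0.852 -0.504 -0.145
outer loop
vertex 0.256 -3.006 -0.421
vertex -1.111 -0.569 -0.86
vertex -0.113 -1.924 -2.013
endloop
endfacet
facet normal 0.490 -0.664 -0.565
outer loop
vertex -0.113 -1.924 -2.013
vertex 1.431 -2.311 -0.22
vertex 0.256 -3.006 -0.421
endloop
endfacet
facet normal -0.490 0.664 0.565
outer loop
vertex -0.743 -1.651 0.732
vertex 0.064 0.126 -0.659
vertex -1.111 -0.569 -0.86
endloop
endfacet
facet normal 0.188 -0.553 0.812
outer loop
vertex 0.433 -0.956 0.933
vertex -0.743 -1.651 0.732
vertex 1.431 -2.311 -0.22
endloop
endfacet
facet normal -0.489 0.664 0.565
outer loop
vertex 0.433 -0.956 0.933
vertex 0.064 0.126 -0.659
vertex -0.743 -1.651 0.732
endloop
endfacet
facet normal -0.188 0.553 -0.812
outer loop
vertex -1.111 -0.569 -0.86
vertex 0.064 0.126 -0.659
vertex -0.113 -1.924 -2.013
endloop
endfacet
facet normal 0.489 -0.665 -0.565
outer loop
vertex 1.063 -1.229 -1.812
vertex 1.431 -2.311 -0.22
vertex -0.113 -1.924 -2.013
endloop
endfacet
facet normal -0.188 0.553 -0.812
outer loop
vertex -0.113 -1.924 -2.013
vertex 0.064 0.126 -0.659
vertex 1.063 -1.229 -1.812
endloop
endfacet
facet normal 0.852 0.504 0.145
outer loop
vertex 1.063 -1.229 -1.812
vertex 0.433 -0.956 0.933
vertex 1.431 -2.311 -0.22
endloop
endfacet
facet normal 0.851 0.504 0.145
outer loop
vertex 0.064 0.126 -0.659
vertex 0.433 -0.956 0.933
vertex 1.063 -1.229 -1.812
endloop
endfacet

endsolid


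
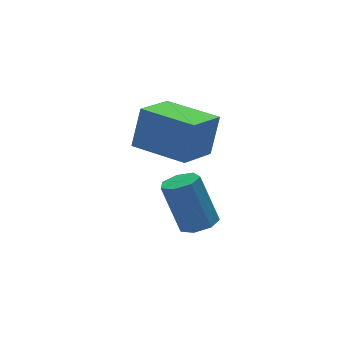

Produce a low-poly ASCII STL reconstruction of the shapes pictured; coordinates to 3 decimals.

solid 
facet normal -0.810 -0.525 0.261
outer loop
vertex -2.59 2.711 3.531
vertex -3.716 4.504 3.64
vertex -3.005 2.548 1.912
endloop
endfacet
facet normal 0.531 -0.846 -0.051
outer loop
vertex -1.604 3.456 1.46
vertex -2.59 2.711 3.531
vertex -3.005 2.548 1.912
endloop
endfacet
facet normal -0.810 -0.525 0.261
outer loop
vertex -3.005 2.548 1.912
vertex -3.716 4.504 3.64
vertex -4.132 4.34 2.02
endloop
endfacet
facet normal -0.248 -0.098 -0.964
outer loop
vertex -4.132 4.34 2.02
vertex -1.604 3.456 1.46
vertex -3.005 2.548 1.912
endloop
endfacet
facet normal 0.248 0.097 0.964
outer loop
vertex -2.59 2.711 3.531
vertex -2.315 5.412 3.188
vertex -3.716 4.504 3.64
endloop
endfacet
facet normal 0.532 -0.845 -0.051
outer loop
vertex -1.188 3.62 3.08
vertex -2.59 2.711 3.531
vertex -1.604 3.456 1.46
endloop
endfacet
facet normal 0.247 0.097 0.964
outer loop
vertex -1.188 3.62 3.08
vertex -2.315 5.412 3.188
vertex -2.59 2.711 3.531
endloop
endfacet
facet normal -0.532 0.845 0.051
outer loop
vertex -3.716 4.504 3.64
vertex -2.315 5.412 3.188
vertex -4.132 4.34 2.02
endloop
endfacet
facet normal -0.247 -0.097 -0.964
outer loop
vertex -2.73 5.249 1.569
vertex -1.604 3.456 1.46
vertex -4.132 4.34 2.02
endloop
endfacet
facet normal -0.532 0.845 0.051
outer loop
vertex -4.132 4.34 2.02
vertex -2.315 5.412 3.188
vertex -2.73 5.249 1.569
endloop
endfacet
facet normal 0.810 0.525 -0.261
outer loop
vertex -2.73 5.249 1.569
vertex -1.188 3.62 3.08
vertex -1.604 3.456 1.46
endloop
endfacet
facet normal 0.810 0.525 -0.261
outer loop
vertex -2.315 5.412 3.188
vertex -1.188 3.62 3.08
vertex -2.73 5.249 1.569
endloop
endfacet
facet normal 0.221 -0.284 -0.933
outer loop
vertex -1.479 3.488 -1.737
vertex -2.138 3.182 -1.8
vertex -1.937 3.865 -1.96
endloop
endfacet
facet normal 0.655 0.752 -0.074
outer loop
vertex -1.479 3.488 -1.737
vertex -1.937 3.865 -1.96
vertex -1.942 4.085 0.222
endloop
endfacet
facet normal 0.654 0.753 -0.074
outer loop
vertex -1.942 4.085 0.222
vertex -1.937 3.865 -1.96
vertex -2.4 4.461 -0.0
endloop
endfacet
facet normal -0.220 0.284 0.933
outer loop
vertex -1.942 4.085 0.222
vertex -2.4 4.461 -0.0
vertex -2.602 3.778 0.16
endloop
endfacet
facet normal 0.220 -0.283 -0.933
outer loop
vertex -1.937 3.865 -1.96
vertex -2.138 3.182 -1.8
vertex -2.547 3.727 -2.062
endloop
endfacet
facet normal -0.158 0.934 -0.321
outer loop
vertex -1.937 3.865 -1.96
vertex -2.547 3.727 -2.062
vertex -2.4 4.461 -0.0
endloop
endfacet
facet normal -0.157 0.934 -0.321
outer loop
vertex -2.4 4.461 -0.0
vertex -2.547 3.727 -2.062
vertex -3.01 4.323 -0.103
endloop
endfacet
facet normal -0.222 0.284 0.933
outer loop
vertex -2.4 4.461 -0.0
vertex -3.01 4.323 -0.103
vertex -2.602 3.778 0.16
endloop
endfacet
facet normal 0.220 -0.283 -0.933
outer loop
vertex -2.547 3.727 -2.062
vertex -2.138 3.182 -1.8
vertex -2.849 3.179 -1.967
endloop
endfacet
facet normal -0.851 0.412 -0.326
outer loop
vertex -2.547 3.727 -2.062
vertex -2.849 3.179 -1.967
vertex -3.01 4.323 -0.103
endloop
endfacet
facet normal -0.851 0.412 -0.326
outer loop
vertex -3.01 4.323 -0.103
vertex -2.849 3.179 -1.967
vertex -3.312 3.775 -0.007
endloop
endfacet
facet normal -0.221 0.285 0.933
outer loop
vertex -3.01 4.323 -0.103
vertex -3.312 3.775 -0.007
vertex -2.602 3.778 0.16
endloop
endfacet
facet normal 0.220 -0.284 -0.933
outer loop
vertex -2.849 3.179 -1.967
vertex -2.138 3.182 -1.8
vertex -2.616 2.633 -1.746
endloop
endfacet
facet normal -0.903 -0.420 -0.086
outer loop
vertex -2.849 3.179 -1.967
vertex -2.616 2.633 -1.746
vertex -3.312 3.775 -0.007
endloop
endfacet
facet normal -0.904 -0.419 -0.087
outer loop
vertex -3.312 3.775 -0.007
vertex -2.616 2.633 -1.746
vertex -3.08 3.229 0.214
endloop
endfacet
facet normal -0.221 0.284 0.933
outer loop
vertex -3.312 3.775 -0.007
vertex -3.08 3.229 0.214
vertex -2.602 3.778 0.16
endloop
endfacet
facet normal 0.221 -0.284 -0.933
outer loop
vertex -2.616 2.633 -1.746
vertex -2.138 3.182 -1.8
vertex -2.024 2.5 -1.565
endloop
endfacet
facet normal -0.277 -0.936 0.219
outer loop
vertex -2.616 2.633 -1.746
vertex -2.024 2.5 -1.565
vertex -3.08 3.229 0.214
endloop
endfacet
facet normal -0.276 -0.936 0.219
outer loop
vertex -3.08 3.229 0.214
vertex -2.024 2.5 -1.565
vertex -2.487 3.096 0.394
endloop
endfacet
facet normal -0.220 0.283 0.934
outer loop
vertex -3.08 3.229 0.214
vertex -2.487 3.096 0.394
vertex -2.602 3.778 0.16
endloop
endfacet
facet normal 0.221 -0.284 -0.933
outer loop
vertex -2.024 2.5 -1.565
vertex -2.138 3.182 -1.8
vertex -1.517 2.881 -1.561
endloop
endfacet
facet normal 0.559 -0.747 0.359
outer loop
vertex -2.024 2.5 -1.565
vertex -1.517 2.881 -1.561
vertex -2.487 3.096 0.394
endloop
endfacet
facet normal 0.559 -0.747 0.360
outer loop
vertex -2.487 3.096 0.394
vertex -1.517 2.881 -1.561
vertex -1.981 3.477 0.398
endloop
endfacet
facet normal -0.221 0.283 0.933
outer loop
vertex -2.487 3.096 0.394
vertex -1.981 3.477 0.398
vertex -2.602 3.778 0.16
endloop
endfacet
facet normal 0.221 -0.284 -0.933
outer loop
vertex -1.517 2.881 -1.561
vertex -2.138 3.182 -1.8
vertex -1.479 3.488 -1.737
endloop
endfacet
facet normal 0.973 0.005 0.229
outer loop
vertex -1.517 2.881 -1.561
vertex -1.479 3.488 -1.737
vertex -1.981 3.477 0.398
endloop
endfacet
facet normal 0.973 0.004 0.229
outer loop
vertex -1.981 3.477 0.398
vertex -1.479 3.488 -1.737
vertex -1.942 4.085 0.222
endloop
endfacet
facet normal -0.220 0.284 0.933
outer loop
vertex -1.981 3.477 0.398
vertex -1.942 4.085 0.222
vertex -2.602 3.778 0.16
endloop
endfacet

endsolid


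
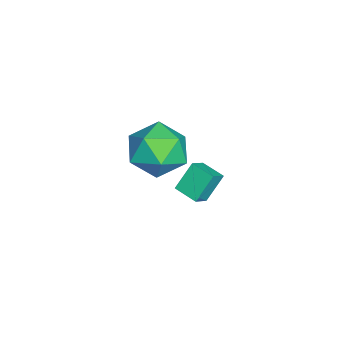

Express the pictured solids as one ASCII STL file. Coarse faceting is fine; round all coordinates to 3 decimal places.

solid 
facet normal -0.015 0.108 0.994
outer loop
vertex 0.227 0.536 1.399
vertex -0.7 -0.3 1.476
vertex 0.491 -0.679 1.535
endloop
endfacet
facet normal 0.641 0.221 0.735
outer loop
vertex 0.227 0.536 1.399
vertex 0.491 -0.679 1.535
vertex 1.159 0.021 0.742
endloop
endfacet
facet normal 0.602 0.754 0.263
outer loop
vertex 0.227 0.536 1.399
vertex 1.159 0.021 0.742
vertex 0.381 0.833 0.193
endloop
endfacet
facet normal -0.078 0.970 0.229
outer loop
vertex 0.227 0.536 1.399
vertex 0.381 0.833 0.193
vertex -0.768 0.634 0.647
endloop
endfacet
facet normal -0.458 0.571 0.681
outer loop
vertex 0.227 0.536 1.399
vertex -0.768 0.634 0.647
vertex -0.7 -0.3 1.476
endloop
endfacet
facet normal 0.845 -0.367 0.388
outer loop
vertex 1.159 0.021 0.742
vertex 0.491 -0.679 1.535
vertex 0.808 -1.134 0.413
endloop
endfacet
facet normal -0.215 -0.550 0.807
outer loop
vertex 0.491 -0.679 1.535
vertex -0.7 -0.3 1.476
vertex -0.341 -1.333 0.867
endloop
endfacet
facet normal -0.933 0.198 0.300
outer loop
vertex -0.7 -0.3 1.476
vertex -0.768 0.634 0.647
vertex -1.119 -0.521 0.318
endloop
endfacet
facet normal -0.317 0.844 -0.432
outer loop
vertex -0.768 0.634 0.647
vertex 0.381 0.833 0.193
vertex -0.451 0.179 -0.475
endloop
endfacet
facet normal 0.783 0.495 -0.378
outer loop
vertex 0.381 0.833 0.193
vertex 1.159 0.021 0.742
vertex 0.74 -0.2 -0.416
endloop
endfacet
facet normal 0.078 -0.970 -0.229
outer loop
vertex -0.187 -1.036 -0.339
vertex 0.808 -1.134 0.413
vertex -0.341 -1.333 0.867
endloop
endfacet
facet normal -0.602 -0.754 -0.263
outer loop
vertex -0.187 -1.036 -0.339
vertex -0.341 -1.333 0.867
vertex -1.119 -0.521 0.318
endloop
endfacet
facet normal -0.641 -0.221 -0.735
outer loop
vertex -0.187 -1.036 -0.339
vertex -1.119 -0.521 0.318
vertex -0.451 0.179 -0.475
endloop
endfacet
facet normal 0.015 -0.108 -0.994
outer loop
vertex -0.187 -1.036 -0.339
vertex -0.451 0.179 -0.475
vertex 0.74 -0.2 -0.416
endloop
endfacet
facet normal 0.458 -0.571 -0.681
outer loop
vertex -0.187 -1.036 -0.339
vertex 0.74 -0.2 -0.416
vertex 0.808 -1.134 0.413
endloop
endfacet
facet normal 0.317 -0.844 0.432
outer loop
vertex -0.341 -1.333 0.867
vertex 0.808 -1.134 0.413
vertex 0.491 -0.679 1.535
endloop
endfacet
facet normal -0.783 -0.495 0.378
outer loop
vertex -1.119 -0.521 0.318
vertex -0.341 -1.333 0.867
vertex -0.7 -0.3 1.476
endloop
endfacet
facet normal -0.845 0.367 -0.388
outer loop
vertex -0.451 0.179 -0.475
vertex -1.119 -0.521 0.318
vertex -0.768 0.634 0.647
endloop
endfacet
facet normal 0.215 0.550 -0.807
outer loop
vertex 0.74 -0.2 -0.416
vertex -0.451 0.179 -0.475
vertex 0.381 0.833 0.193
endloop
endfacet
facet normal 0.933 -0.198 -0.300
outer loop
vertex 0.808 -1.134 0.413
vertex 0.74 -0.2 -0.416
vertex 1.159 0.021 0.742
endloop
endfacet
facet normal -0.418 0.439 0.795
outer loop
vertex -2.867 0.66 -2.827
vertex -2.282 1.516 -2.992
vertex -3.498 0.992 -3.342
endloop
endfacet
facet normal -0.557 -0.815 0.157
outer loop
vertex -2.938 0.404 -4.408
vertex -2.867 0.66 -2.827
vertex -3.498 0.992 -3.342
endloop
endfacet
facet normal -0.418 0.439 0.795
outer loop
vertex -3.498 0.992 -3.342
vertex -2.282 1.516 -2.992
vertex -2.913 1.848 -3.507
endloop
endfacet
facet normal -0.718 0.378 -0.585
outer loop
vertex -2.913 1.848 -3.507
vertex -2.938 0.404 -4.408
vertex -3.498 0.992 -3.342
endloop
endfacet
facet normal 0.718 -0.378 0.585
outer loop
vertex -2.867 0.66 -2.827
vertex -1.722 0.928 -4.058
vertex -2.282 1.516 -2.992
endloop
endfacet
facet normal -0.557 -0.815 0.157
outer loop
vertex -2.307 0.072 -3.893
vertex -2.867 0.66 -2.827
vertex -2.938 0.404 -4.408
endloop
endfacet
facet normal 0.718 -0.378 0.585
outer loop
vertex -2.307 0.072 -3.893
vertex -1.722 0.928 -4.058
vertex -2.867 0.66 -2.827
endloop
endfacet
facet normal 0.557 0.815 -0.157
outer loop
vertex -2.282 1.516 -2.992
vertex -1.722 0.928 -4.058
vertex -2.913 1.848 -3.507
endloop
endfacet
facet normal -0.718 0.378 -0.585
outer loop
vertex -2.353 1.26 -4.573
vertex -2.938 0.404 -4.408
vertex -2.913 1.848 -3.507
endloop
endfacet
facet normal 0.557 0.815 -0.157
outer loop
vertex -2.913 1.848 -3.507
vertex -1.722 0.928 -4.058
vertex -2.353 1.26 -4.573
endloop
endfacet
facet normal 0.418 -0.439 -0.795
outer loop
vertex -2.353 1.26 -4.573
vertex -2.307 0.072 -3.893
vertex -2.938 0.404 -4.408
endloop
endfacet
facet normal 0.418 -0.439 -0.795
outer loop
vertex -1.722 0.928 -4.058
vertex -2.307 0.072 -3.893
vertex -2.353 1.26 -4.573
endloop
endfacet

endsolid


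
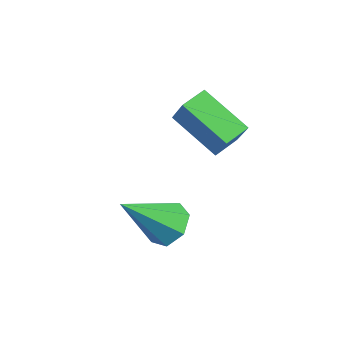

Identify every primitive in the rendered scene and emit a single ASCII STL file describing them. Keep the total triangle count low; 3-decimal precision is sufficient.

solid 
facet normal 0.105 0.714 -0.692
outer loop
vertex 2.578 1.49 1.498
vertex 2.174 1.001 0.932
vertex 1.845 1.571 1.47
endloop
endfacet
facet normal 0.011 0.413 0.910
outer loop
vertex 2.578 1.49 1.498
vertex 1.845 1.571 1.47
vertex 1.946 -0.541 2.428
endloop
endfacet
facet normal 0.105 0.714 -0.692
outer loop
vertex 1.845 1.571 1.47
vertex 2.174 1.001 0.932
vertex 1.36 1.223 1.038
endloop
endfacet
facet normal -0.738 0.249 0.627
outer loop
vertex 1.845 1.571 1.47
vertex 1.36 1.223 1.038
vertex 1.946 -0.541 2.428
endloop
endfacet
facet normal 0.105 0.714 -0.692
outer loop
vertex 1.36 1.223 1.038
vertex 2.174 1.001 0.932
vertex 1.487 0.708 0.526
endloop
endfacet
facet normal -0.958 -0.282 0.046
outer loop
vertex 1.36 1.223 1.038
vertex 1.487 0.708 0.526
vertex 1.946 -0.541 2.428
endloop
endfacet
facet normal 0.105 0.713 -0.693
outer loop
vertex 1.487 0.708 0.526
vertex 2.174 1.001 0.932
vertex 2.131 0.413 0.32
endloop
endfacet
facet normal -0.484 -0.780 -0.396
outer loop
vertex 1.487 0.708 0.526
vertex 2.131 0.413 0.32
vertex 1.946 -0.541 2.428
endloop
endfacet
facet normal 0.105 0.713 -0.693
outer loop
vertex 2.131 0.413 0.32
vertex 2.174 1.001 0.932
vertex 2.807 0.561 0.575
endloop
endfacet
facet normal 0.329 -0.871 -0.365
outer loop
vertex 2.131 0.413 0.32
vertex 2.807 0.561 0.575
vertex 1.946 -0.541 2.428
endloop
endfacet
facet normal 0.106 0.714 -0.692
outer loop
vertex 2.807 0.561 0.575
vertex 2.174 1.001 0.932
vertex 3.006 1.04 1.099
endloop
endfacet
facet normal 0.867 -0.485 0.114
outer loop
vertex 2.807 0.561 0.575
vertex 3.006 1.04 1.099
vertex 1.946 -0.541 2.428
endloop
endfacet
facet normal 0.105 0.714 -0.692
outer loop
vertex 3.006 1.04 1.099
vertex 2.174 1.001 0.932
vertex 2.578 1.49 1.498
endloop
endfacet
facet normal 0.726 0.086 0.682
outer loop
vertex 3.006 1.04 1.099
vertex 2.578 1.49 1.498
vertex 1.946 -0.541 2.428
endloop
endfacet
facet normal -0.543 0.025 -0.839
outer loop
vertex -1.146 3.022 2.906
vertex -1.41 3.977 3.105
vertex 0.45 3.675 1.892
endloop
endfacet
facet normal 0.261 -0.945 -0.197
outer loop
vertex 1.15 3.643 2.975
vertex -1.146 3.022 2.906
vertex 0.45 3.675 1.892
endloop
endfacet
facet normal -0.543 0.025 -0.839
outer loop
vertex 0.45 3.675 1.892
vertex -1.41 3.977 3.105
vertex 0.186 4.629 2.091
endloop
endfacet
facet normal 0.798 0.326 -0.506
outer loop
vertex 0.186 4.629 2.091
vertex 1.15 3.643 2.975
vertex 0.45 3.675 1.892
endloop
endfacet
facet normal -0.798 -0.326 0.506
outer loop
vertex -1.146 3.022 2.906
vertex -0.71 3.945 4.188
vertex -1.41 3.977 3.105
endloop
endfacet
facet normal 0.262 -0.945 -0.196
outer loop
vertex -0.446 2.991 3.989
vertex -1.146 3.022 2.906
vertex 1.15 3.643 2.975
endloop
endfacet
facet normal -0.798 -0.326 0.506
outer loop
vertex -0.446 2.991 3.989
vertex -0.71 3.945 4.188
vertex -1.146 3.022 2.906
endloop
endfacet
facet normal -0.261 0.945 0.197
outer loop
vertex -1.41 3.977 3.105
vertex -0.71 3.945 4.188
vertex 0.186 4.629 2.091
endloop
endfacet
facet normal 0.798 0.326 -0.507
outer loop
vertex 0.886 4.598 3.174
vertex 1.15 3.643 2.975
vertex 0.186 4.629 2.091
endloop
endfacet
facet normal -0.262 0.945 0.196
outer loop
vertex 0.186 4.629 2.091
vertex -0.71 3.945 4.188
vertex 0.886 4.598 3.174
endloop
endfacet
facet normal 0.543 -0.025 0.839
outer loop
vertex 0.886 4.598 3.174
vertex -0.446 2.991 3.989
vertex 1.15 3.643 2.975
endloop
endfacet
facet normal 0.543 -0.025 0.839
outer loop
vertex -0.71 3.945 4.188
vertex -0.446 2.991 3.989
vertex 0.886 4.598 3.174
endloop
endfacet

endsolid


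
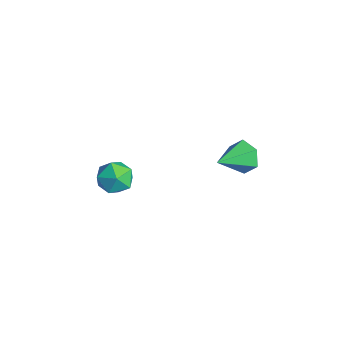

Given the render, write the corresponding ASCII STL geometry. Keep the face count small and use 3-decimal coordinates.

solid 
facet normal -0.352 0.853 -0.386
outer loop
vertex 3.684 2.179 1.277
vertex 3.329 1.739 0.629
vertex 2.881 1.881 1.35
endloop
endfacet
facet normal 0.084 0.018 0.996
outer loop
vertex 3.684 2.179 1.277
vertex 2.881 1.881 1.35
vertex 3.931 0.281 1.291
endloop
endfacet
facet normal -0.353 0.852 -0.387
outer loop
vertex 2.881 1.881 1.35
vertex 3.329 1.739 0.629
vertex 2.526 1.44 0.703
endloop
endfacet
facet normal -0.629 -0.437 0.643
outer loop
vertex 2.881 1.881 1.35
vertex 2.526 1.44 0.703
vertex 3.931 0.281 1.291
endloop
endfacet
facet normal -0.353 0.852 -0.387
outer loop
vertex 2.526 1.44 0.703
vertex 3.329 1.739 0.629
vertex 2.973 1.298 -0.018
endloop
endfacet
facet normal -0.573 -0.795 -0.199
outer loop
vertex 2.526 1.44 0.703
vertex 2.973 1.298 -0.018
vertex 3.931 0.281 1.291
endloop
endfacet
facet normal -0.352 0.852 -0.387
outer loop
vertex 2.973 1.298 -0.018
vertex 3.329 1.739 0.629
vertex 3.776 1.597 -0.091
endloop
endfacet
facet normal 0.198 -0.699 -0.688
outer loop
vertex 2.973 1.298 -0.018
vertex 3.776 1.597 -0.091
vertex 3.931 0.281 1.291
endloop
endfacet
facet normal -0.352 0.853 -0.386
outer loop
vertex 3.776 1.597 -0.091
vertex 3.329 1.739 0.629
vertex 4.132 2.037 0.556
endloop
endfacet
facet normal 0.910 -0.244 -0.335
outer loop
vertex 3.776 1.597 -0.091
vertex 4.132 2.037 0.556
vertex 3.931 0.281 1.291
endloop
endfacet
facet normal -0.352 0.853 -0.386
outer loop
vertex 4.132 2.037 0.556
vertex 3.329 1.739 0.629
vertex 3.684 2.179 1.277
endloop
endfacet
facet normal 0.854 0.115 0.508
outer loop
vertex 4.132 2.037 0.556
vertex 3.684 2.179 1.277
vertex 3.931 0.281 1.291
endloop
endfacet
facet normal -0.324 0.526 0.786
outer loop
vertex 2.69 -3.506 1.531
vertex 3.12 -4.074 2.088
vertex 3.546 -3.341 1.773
endloop
endfacet
facet normal -0.243 0.946 0.215
outer loop
vertex 2.69 -3.506 1.531
vertex 3.546 -3.341 1.773
vertex 3.286 -3.213 0.917
endloop
endfacet
facet normal -0.656 0.690 -0.307
outer loop
vertex 2.69 -3.506 1.531
vertex 3.286 -3.213 0.917
vertex 2.699 -3.867 0.702
endloop
endfacet
facet normal -0.992 0.110 -0.059
outer loop
vertex 2.69 -3.506 1.531
vertex 2.699 -3.867 0.702
vertex 2.597 -4.399 1.426
endloop
endfacet
facet normal -0.787 0.009 0.617
outer loop
vertex 2.69 -3.506 1.531
vertex 2.597 -4.399 1.426
vertex 3.12 -4.074 2.088
endloop
endfacet
facet normal 0.437 0.899 0.002
outer loop
vertex 3.286 -3.213 0.917
vertex 3.546 -3.341 1.773
vertex 4.083 -3.601 1.094
endloop
endfacet
facet normal 0.306 0.220 0.926
outer loop
vertex 3.546 -3.341 1.773
vertex 3.12 -4.074 2.088
vertex 3.981 -4.133 1.818
endloop
endfacet
facet normal -0.444 -0.614 0.652
outer loop
vertex 3.12 -4.074 2.088
vertex 2.597 -4.399 1.426
vertex 3.394 -4.787 1.603
endloop
endfacet
facet normal -0.776 -0.451 -0.441
outer loop
vertex 2.597 -4.399 1.426
vertex 2.699 -3.867 0.702
vertex 3.134 -4.659 0.747
endloop
endfacet
facet normal -0.231 0.485 -0.843
outer loop
vertex 2.699 -3.867 0.702
vertex 3.286 -3.213 0.917
vertex 3.56 -3.926 0.432
endloop
endfacet
facet normal 0.992 -0.110 0.059
outer loop
vertex 3.99 -4.494 0.989
vertex 4.083 -3.601 1.094
vertex 3.981 -4.133 1.818
endloop
endfacet
facet normal 0.656 -0.690 0.307
outer loop
vertex 3.99 -4.494 0.989
vertex 3.981 -4.133 1.818
vertex 3.394 -4.787 1.603
endloop
endfacet
facet normal 0.243 -0.946 -0.215
outer loop
vertex 3.99 -4.494 0.989
vertex 3.394 -4.787 1.603
vertex 3.134 -4.659 0.747
endloop
endfacet
facet normal 0.324 -0.526 -0.786
outer loop
vertex 3.99 -4.494 0.989
vertex 3.134 -4.659 0.747
vertex 3.56 -3.926 0.432
endloop
endfacet
facet normal 0.787 -0.009 -0.617
outer loop
vertex 3.99 -4.494 0.989
vertex 3.56 -3.926 0.432
vertex 4.083 -3.601 1.094
endloop
endfacet
facet normal 0.776 0.451 0.441
outer loop
vertex 3.981 -4.133 1.818
vertex 4.083 -3.601 1.094
vertex 3.546 -3.341 1.773
endloop
endfacet
facet normal 0.231 -0.485 0.843
outer loop
vertex 3.394 -4.787 1.603
vertex 3.981 -4.133 1.818
vertex 3.12 -4.074 2.088
endloop
endfacet
facet normal -0.437 -0.899 -0.002
outer loop
vertex 3.134 -4.659 0.747
vertex 3.394 -4.787 1.603
vertex 2.597 -4.399 1.426
endloop
endfacet
facet normal -0.306 -0.220 -0.926
outer loop
vertex 3.56 -3.926 0.432
vertex 3.134 -4.659 0.747
vertex 2.699 -3.867 0.702
endloop
endfacet
facet normal 0.444 0.614 -0.652
outer loop
vertex 4.083 -3.601 1.094
vertex 3.56 -3.926 0.432
vertex 3.286 -3.213 0.917
endloop
endfacet

endsolid


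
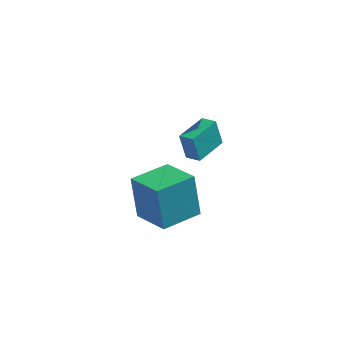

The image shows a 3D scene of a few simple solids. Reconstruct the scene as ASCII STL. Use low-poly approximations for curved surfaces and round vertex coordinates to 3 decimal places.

solid 
facet normal -0.721 -0.685 0.107
outer loop
vertex -4.119 -4.015 3.967
vertex -5.484 -2.69 3.258
vertex -3.746 -4.727 1.92
endloop
endfacet
facet normal 0.672 -0.653 0.350
outer loop
vertex -2.276 -3.33 1.702
vertex -4.119 -4.015 3.967
vertex -3.746 -4.727 1.92
endloop
endfacet
facet normal -0.721 -0.685 0.107
outer loop
vertex -3.746 -4.727 1.92
vertex -5.484 -2.69 3.258
vertex -5.111 -3.402 1.21
endloop
endfacet
facet normal 0.170 -0.324 -0.931
outer loop
vertex -5.111 -3.402 1.21
vertex -2.276 -3.33 1.702
vertex -3.746 -4.727 1.92
endloop
endfacet
facet normal -0.169 0.324 0.931
outer loop
vertex -4.119 -4.015 3.967
vertex -4.014 -1.293 3.04
vertex -5.484 -2.69 3.258
endloop
endfacet
facet normal 0.672 -0.653 0.349
outer loop
vertex -2.649 -2.618 3.75
vertex -4.119 -4.015 3.967
vertex -2.276 -3.33 1.702
endloop
endfacet
facet normal -0.170 0.324 0.931
outer loop
vertex -2.649 -2.618 3.75
vertex -4.014 -1.293 3.04
vertex -4.119 -4.015 3.967
endloop
endfacet
facet normal -0.672 0.653 -0.349
outer loop
vertex -5.484 -2.69 3.258
vertex -4.014 -1.293 3.04
vertex -5.111 -3.402 1.21
endloop
endfacet
facet normal 0.170 -0.323 -0.931
outer loop
vertex -3.641 -2.005 0.993
vertex -2.276 -3.33 1.702
vertex -5.111 -3.402 1.21
endloop
endfacet
facet normal -0.672 0.653 -0.350
outer loop
vertex -5.111 -3.402 1.21
vertex -4.014 -1.293 3.04
vertex -3.641 -2.005 0.993
endloop
endfacet
facet normal 0.721 0.685 -0.107
outer loop
vertex -3.641 -2.005 0.993
vertex -2.649 -2.618 3.75
vertex -2.276 -3.33 1.702
endloop
endfacet
facet normal 0.721 0.685 -0.107
outer loop
vertex -4.014 -1.293 3.04
vertex -2.649 -2.618 3.75
vertex -3.641 -2.005 0.993
endloop
endfacet
facet normal -0.822 0.479 -0.309
outer loop
vertex -3.806 1.389 2.373
vertex -2.904 2.899 2.316
vertex -3.446 1.123 1.004
endloop
endfacet
facet normal -0.512 -0.858 0.032
outer loop
vertex -2.756 0.721 1.264
vertex -3.806 1.389 2.373
vertex -3.446 1.123 1.004
endloop
endfacet
facet normal -0.822 0.479 -0.309
outer loop
vertex -3.446 1.123 1.004
vertex -2.904 2.899 2.316
vertex -2.544 2.633 0.947
endloop
endfacet
facet normal 0.250 -0.185 -0.950
outer loop
vertex -2.544 2.633 0.947
vertex -2.756 0.721 1.264
vertex -3.446 1.123 1.004
endloop
endfacet
facet normal -0.250 0.185 0.950
outer loop
vertex -3.806 1.389 2.373
vertex -2.214 2.497 2.576
vertex -2.904 2.899 2.316
endloop
endfacet
facet normal -0.512 -0.858 0.032
outer loop
vertex -3.116 0.987 2.633
vertex -3.806 1.389 2.373
vertex -2.756 0.721 1.264
endloop
endfacet
facet normal -0.250 0.185 0.950
outer loop
vertex -3.116 0.987 2.633
vertex -2.214 2.497 2.576
vertex -3.806 1.389 2.373
endloop
endfacet
facet normal 0.512 0.858 -0.032
outer loop
vertex -2.904 2.899 2.316
vertex -2.214 2.497 2.576
vertex -2.544 2.633 0.947
endloop
endfacet
facet normal 0.250 -0.185 -0.950
outer loop
vertex -1.854 2.231 1.207
vertex -2.756 0.721 1.264
vertex -2.544 2.633 0.947
endloop
endfacet
facet normal 0.512 0.858 -0.032
outer loop
vertex -2.544 2.633 0.947
vertex -2.214 2.497 2.576
vertex -1.854 2.231 1.207
endloop
endfacet
facet normal 0.822 -0.479 0.309
outer loop
vertex -1.854 2.231 1.207
vertex -3.116 0.987 2.633
vertex -2.756 0.721 1.264
endloop
endfacet
facet normal 0.822 -0.479 0.309
outer loop
vertex -2.214 2.497 2.576
vertex -3.116 0.987 2.633
vertex -1.854 2.231 1.207
endloop
endfacet

endsolid


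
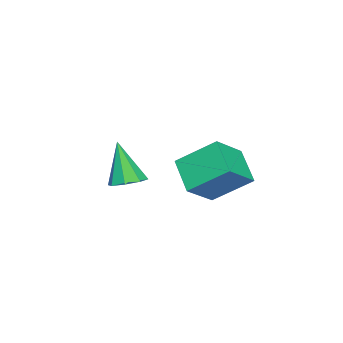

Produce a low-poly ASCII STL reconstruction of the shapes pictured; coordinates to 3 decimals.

solid 
facet normal 0.117 0.280 -0.953
outer loop
vertex 2.799 -0.347 -0.799
vertex 2.034 -0.591 -0.965
vertex 2.378 0.111 -0.716
endloop
endfacet
facet normal 0.651 0.494 0.577
outer loop
vertex 2.799 -0.347 -0.799
vertex 2.378 0.111 -0.716
vertex 1.786 -1.189 1.065
endloop
endfacet
facet normal 0.116 0.281 -0.953
outer loop
vertex 2.378 0.111 -0.716
vertex 2.034 -0.591 -0.965
vertex 1.755 0.157 -0.778
endloop
endfacet
facet normal 0.001 0.808 0.590
outer loop
vertex 2.378 0.111 -0.716
vertex 1.755 0.157 -0.778
vertex 1.786 -1.189 1.065
endloop
endfacet
facet normal 0.116 0.282 -0.952
outer loop
vertex 1.755 0.157 -0.778
vertex 2.034 -0.591 -0.965
vertex 1.296 -0.235 -0.95
endloop
endfacet
facet normal -0.672 0.592 0.444
outer loop
vertex 1.755 0.157 -0.778
vertex 1.296 -0.235 -0.95
vertex 1.786 -1.189 1.065
endloop
endfacet
facet normal 0.116 0.281 -0.953
outer loop
vertex 1.296 -0.235 -0.95
vertex 2.034 -0.591 -0.965
vertex 1.269 -0.835 -1.13
endloop
endfacet
facet normal -0.974 -0.024 0.226
outer loop
vertex 1.296 -0.235 -0.95
vertex 1.269 -0.835 -1.13
vertex 1.786 -1.189 1.065
endloop
endfacet
facet normal 0.116 0.280 -0.953
outer loop
vertex 1.269 -0.835 -1.13
vertex 2.034 -0.591 -0.965
vertex 1.69 -1.293 -1.213
endloop
endfacet
facet normal -0.729 -0.681 0.062
outer loop
vertex 1.269 -0.835 -1.13
vertex 1.69 -1.293 -1.213
vertex 1.786 -1.189 1.065
endloop
endfacet
facet normal 0.116 0.280 -0.953
outer loop
vertex 1.69 -1.293 -1.213
vertex 2.034 -0.591 -0.965
vertex 2.313 -1.339 -1.151
endloop
endfacet
facet normal -0.078 -0.996 0.049
outer loop
vertex 1.69 -1.293 -1.213
vertex 2.313 -1.339 -1.151
vertex 1.786 -1.189 1.065
endloop
endfacet
facet normal 0.118 0.281 -0.953
outer loop
vertex 2.313 -1.339 -1.151
vertex 2.034 -0.591 -0.965
vertex 2.772 -0.948 -0.979
endloop
endfacet
facet normal 0.593 -0.781 0.194
outer loop
vertex 2.313 -1.339 -1.151
vertex 2.772 -0.948 -0.979
vertex 1.786 -1.189 1.065
endloop
endfacet
facet normal 0.117 0.280 -0.953
outer loop
vertex 2.772 -0.948 -0.979
vertex 2.034 -0.591 -0.965
vertex 2.799 -0.347 -0.799
endloop
endfacet
facet normal 0.896 -0.164 0.413
outer loop
vertex 2.772 -0.948 -0.979
vertex 2.799 -0.347 -0.799
vertex 1.786 -1.189 1.065
endloop
endfacet
facet normal -0.559 -0.547 0.623
outer loop
vertex 3.461 2.105 1.037
vertex 3.194 3.722 2.217
vertex 2.069 2.52 0.154
endloop
endfacet
facet normal 0.132 -0.801 -0.585
outer loop
vertex 3.046 3.478 -0.937
vertex 3.461 2.105 1.037
vertex 2.069 2.52 0.154
endloop
endfacet
facet normal -0.559 -0.547 0.623
outer loop
vertex 2.069 2.52 0.154
vertex 3.194 3.722 2.217
vertex 1.802 4.137 1.334
endloop
endfacet
facet normal -0.819 0.244 -0.519
outer loop
vertex 1.802 4.137 1.334
vertex 3.046 3.478 -0.937
vertex 2.069 2.52 0.154
endloop
endfacet
facet normal 0.819 -0.244 0.519
outer loop
vertex 3.461 2.105 1.037
vertex 4.171 4.68 1.126
vertex 3.194 3.722 2.217
endloop
endfacet
facet normal 0.132 -0.801 -0.585
outer loop
vertex 4.438 3.063 -0.054
vertex 3.461 2.105 1.037
vertex 3.046 3.478 -0.937
endloop
endfacet
facet normal 0.819 -0.244 0.519
outer loop
vertex 4.438 3.063 -0.054
vertex 4.171 4.68 1.126
vertex 3.461 2.105 1.037
endloop
endfacet
facet normal -0.132 0.801 0.585
outer loop
vertex 3.194 3.722 2.217
vertex 4.171 4.68 1.126
vertex 1.802 4.137 1.334
endloop
endfacet
facet normal -0.819 0.244 -0.519
outer loop
vertex 2.779 5.095 0.243
vertex 3.046 3.478 -0.937
vertex 1.802 4.137 1.334
endloop
endfacet
facet normal -0.132 0.801 0.585
outer loop
vertex 1.802 4.137 1.334
vertex 4.171 4.68 1.126
vertex 2.779 5.095 0.243
endloop
endfacet
facet normal 0.559 0.547 -0.623
outer loop
vertex 2.779 5.095 0.243
vertex 4.438 3.063 -0.054
vertex 3.046 3.478 -0.937
endloop
endfacet
facet normal 0.559 0.547 -0.623
outer loop
vertex 4.171 4.68 1.126
vertex 4.438 3.063 -0.054
vertex 2.779 5.095 0.243
endloop
endfacet

endsolid


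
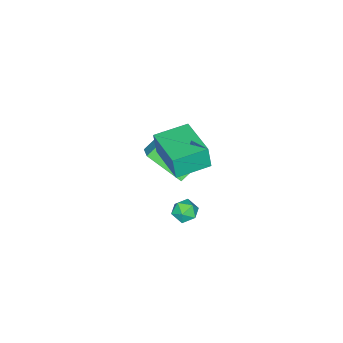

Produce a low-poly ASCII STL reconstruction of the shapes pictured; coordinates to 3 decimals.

solid 
facet normal -0.526 -0.845 -0.103
outer loop
vertex 1.412 0.124 2.536
vertex 0.06 0.948 2.68
vertex 1.386 0.275 1.426
endloop
endfacet
facet normal 0.850 -0.518 -0.090
outer loop
vertex 2.48 2.032 1.64
vertex 1.412 0.124 2.536
vertex 1.386 0.275 1.426
endloop
endfacet
facet normal -0.526 -0.845 -0.103
outer loop
vertex 1.386 0.275 1.426
vertex 0.06 0.948 2.68
vertex 0.034 1.099 1.57
endloop
endfacet
facet normal -0.023 0.135 -0.991
outer loop
vertex 0.034 1.099 1.57
vertex 2.48 2.032 1.64
vertex 1.386 0.275 1.426
endloop
endfacet
facet normal 0.023 -0.135 0.991
outer loop
vertex 1.412 0.124 2.536
vertex 1.154 2.705 2.894
vertex 0.06 0.948 2.68
endloop
endfacet
facet normal 0.850 -0.518 -0.090
outer loop
vertex 2.506 1.881 2.75
vertex 1.412 0.124 2.536
vertex 2.48 2.032 1.64
endloop
endfacet
facet normal 0.023 -0.135 0.991
outer loop
vertex 2.506 1.881 2.75
vertex 1.154 2.705 2.894
vertex 1.412 0.124 2.536
endloop
endfacet
facet normal -0.850 0.518 0.090
outer loop
vertex 0.06 0.948 2.68
vertex 1.154 2.705 2.894
vertex 0.034 1.099 1.57
endloop
endfacet
facet normal -0.023 0.135 -0.991
outer loop
vertex 1.128 2.856 1.784
vertex 2.48 2.032 1.64
vertex 0.034 1.099 1.57
endloop
endfacet
facet normal -0.850 0.518 0.090
outer loop
vertex 0.034 1.099 1.57
vertex 1.154 2.705 2.894
vertex 1.128 2.856 1.784
endloop
endfacet
facet normal 0.526 0.845 0.103
outer loop
vertex 1.128 2.856 1.784
vertex 2.506 1.881 2.75
vertex 2.48 2.032 1.64
endloop
endfacet
facet normal 0.526 0.845 0.103
outer loop
vertex 1.154 2.705 2.894
vertex 2.506 1.881 2.75
vertex 1.128 2.856 1.784
endloop
endfacet
facet normal 0.346 0.157 0.925
outer loop
vertex -0.024 1.152 -3.221
vertex 0.22 0.537 -3.208
vertex 0.593 1.036 -3.432
endloop
endfacet
facet normal 0.332 0.765 0.552
outer loop
vertex -0.024 1.152 -3.221
vertex 0.593 1.036 -3.432
vertex 0.2 1.45 -3.769
endloop
endfacet
facet normal -0.339 0.878 0.339
outer loop
vertex -0.024 1.152 -3.221
vertex 0.2 1.45 -3.769
vertex -0.415 1.206 -3.753
endloop
endfacet
facet normal -0.741 0.340 0.579
outer loop
vertex -0.024 1.152 -3.221
vertex -0.415 1.206 -3.753
vertex -0.403 0.642 -3.406
endloop
endfacet
facet normal -0.317 -0.106 0.942
outer loop
vertex -0.024 1.152 -3.221
vertex -0.403 0.642 -3.406
vertex 0.22 0.537 -3.208
endloop
endfacet
facet normal 0.737 0.675 -0.029
outer loop
vertex 0.2 1.45 -3.769
vertex 0.593 1.036 -3.432
vertex 0.583 1.018 -4.094
endloop
endfacet
facet normal 0.758 -0.309 0.575
outer loop
vertex 0.593 1.036 -3.432
vertex 0.22 0.537 -3.208
vertex 0.595 0.454 -3.747
endloop
endfacet
facet normal -0.315 -0.733 0.603
outer loop
vertex 0.22 0.537 -3.208
vertex -0.403 0.642 -3.406
vertex -0.02 0.21 -3.731
endloop
endfacet
facet normal -1.000 -0.012 0.015
outer loop
vertex -0.403 0.642 -3.406
vertex -0.415 1.206 -3.753
vertex -0.413 0.624 -4.068
endloop
endfacet
facet normal -0.350 0.858 -0.376
outer loop
vertex -0.415 1.206 -3.753
vertex 0.2 1.45 -3.769
vertex -0.04 1.123 -4.292
endloop
endfacet
facet normal 0.741 -0.340 -0.579
outer loop
vertex 0.204 0.508 -4.279
vertex 0.583 1.018 -4.094
vertex 0.595 0.454 -3.747
endloop
endfacet
facet normal 0.339 -0.878 -0.339
outer loop
vertex 0.204 0.508 -4.279
vertex 0.595 0.454 -3.747
vertex -0.02 0.21 -3.731
endloop
endfacet
facet normal -0.332 -0.765 -0.552
outer loop
vertex 0.204 0.508 -4.279
vertex -0.02 0.21 -3.731
vertex -0.413 0.624 -4.068
endloop
endfacet
facet normal -0.346 -0.157 -0.925
outer loop
vertex 0.204 0.508 -4.279
vertex -0.413 0.624 -4.068
vertex -0.04 1.123 -4.292
endloop
endfacet
facet normal 0.317 0.106 -0.942
outer loop
vertex 0.204 0.508 -4.279
vertex -0.04 1.123 -4.292
vertex 0.583 1.018 -4.094
endloop
endfacet
facet normal 1.000 0.012 -0.015
outer loop
vertex 0.595 0.454 -3.747
vertex 0.583 1.018 -4.094
vertex 0.593 1.036 -3.432
endloop
endfacet
facet normal 0.350 -0.858 0.376
outer loop
vertex -0.02 0.21 -3.731
vertex 0.595 0.454 -3.747
vertex 0.22 0.537 -3.208
endloop
endfacet
facet normal -0.737 -0.675 0.029
outer loop
vertex -0.413 0.624 -4.068
vertex -0.02 0.21 -3.731
vertex -0.403 0.642 -3.406
endloop
endfacet
facet normal -0.758 0.309 -0.575
outer loop
vertex -0.04 1.123 -4.292
vertex -0.413 0.624 -4.068
vertex -0.415 1.206 -3.753
endloop
endfacet
facet normal 0.315 0.733 -0.603
outer loop
vertex 0.583 1.018 -4.094
vertex -0.04 1.123 -4.292
vertex 0.2 1.45 -3.769
endloop
endfacet
facet normal -0.628 -0.573 -0.527
outer loop
vertex -1.859 -1.727 -1.106
vertex -2.239 -0.167 -2.349
vertex -0.922 -2.081 -1.837
endloop
endfacet
facet normal 0.187 -0.768 0.612
outer loop
vertex -0.081 -1.313 -1.131
vertex -1.859 -1.727 -1.106
vertex -0.922 -2.081 -1.837
endloop
endfacet
facet normal -0.628 -0.573 -0.527
outer loop
vertex -0.922 -2.081 -1.837
vertex -2.239 -0.167 -2.349
vertex -1.302 -0.521 -3.08
endloop
endfacet
facet normal 0.756 -0.286 -0.589
outer loop
vertex -1.302 -0.521 -3.08
vertex -0.081 -1.313 -1.131
vertex -0.922 -2.081 -1.837
endloop
endfacet
facet normal -0.756 0.286 0.589
outer loop
vertex -1.859 -1.727 -1.106
vertex -1.398 0.601 -1.643
vertex -2.239 -0.167 -2.349
endloop
endfacet
facet normal 0.187 -0.768 0.612
outer loop
vertex -1.018 -0.959 -0.4
vertex -1.859 -1.727 -1.106
vertex -0.081 -1.313 -1.131
endloop
endfacet
facet normal -0.756 0.286 0.589
outer loop
vertex -1.018 -0.959 -0.4
vertex -1.398 0.601 -1.643
vertex -1.859 -1.727 -1.106
endloop
endfacet
facet normal -0.187 0.768 -0.612
outer loop
vertex -2.239 -0.167 -2.349
vertex -1.398 0.601 -1.643
vertex -1.302 -0.521 -3.08
endloop
endfacet
facet normal 0.756 -0.286 -0.589
outer loop
vertex -0.461 0.247 -2.374
vertex -0.081 -1.313 -1.131
vertex -1.302 -0.521 -3.08
endloop
endfacet
facet normal -0.187 0.768 -0.612
outer loop
vertex -1.302 -0.521 -3.08
vertex -1.398 0.601 -1.643
vertex -0.461 0.247 -2.374
endloop
endfacet
facet normal 0.628 0.573 0.527
outer loop
vertex -0.461 0.247 -2.374
vertex -1.018 -0.959 -0.4
vertex -0.081 -1.313 -1.131
endloop
endfacet
facet normal 0.628 0.573 0.527
outer loop
vertex -1.398 0.601 -1.643
vertex -1.018 -0.959 -0.4
vertex -0.461 0.247 -2.374
endloop
endfacet

endsolid
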